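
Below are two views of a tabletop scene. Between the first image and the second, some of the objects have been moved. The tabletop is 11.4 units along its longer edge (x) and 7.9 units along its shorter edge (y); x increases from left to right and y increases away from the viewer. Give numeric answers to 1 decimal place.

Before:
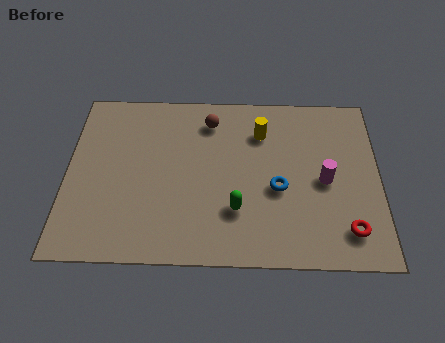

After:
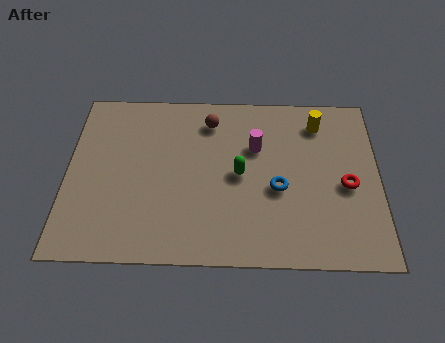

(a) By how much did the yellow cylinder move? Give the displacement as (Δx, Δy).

(2.1, 0.5)

From the two frames, the yellow cylinder sits at roughly (7.1, 5.9) before and (9.2, 6.4) after.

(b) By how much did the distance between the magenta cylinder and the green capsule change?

-2.1

They were about 3.5 units apart before and 1.4 after — 2.1 units closer together.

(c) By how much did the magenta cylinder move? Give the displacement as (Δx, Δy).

(-2.5, 1.5)

The magenta cylinder was at about (9.4, 3.7) and moved to about (6.9, 5.2).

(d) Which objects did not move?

the brown sphere and the blue torus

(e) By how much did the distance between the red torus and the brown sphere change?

-1.2

Before: roughly 7.0 units apart; after: 5.8. That's 1.2 units closer together.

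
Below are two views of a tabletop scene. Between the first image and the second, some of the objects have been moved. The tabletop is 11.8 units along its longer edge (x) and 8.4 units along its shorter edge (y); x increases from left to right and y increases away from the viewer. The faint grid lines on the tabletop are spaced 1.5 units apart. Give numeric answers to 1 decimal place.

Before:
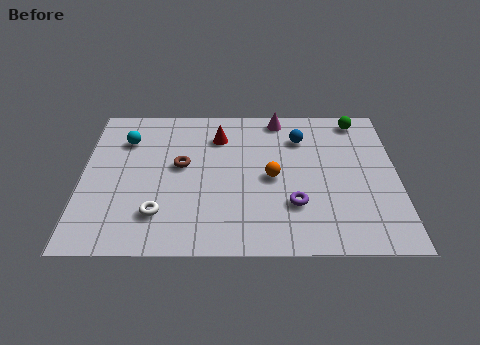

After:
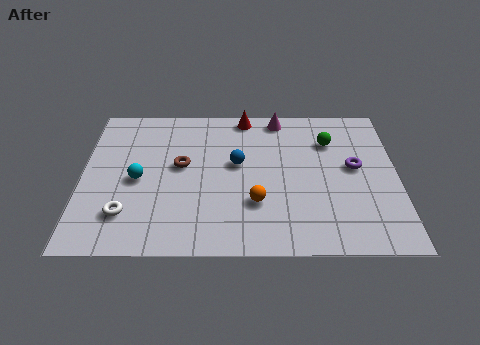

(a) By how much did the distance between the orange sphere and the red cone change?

+1.9

They were about 3.1 units apart before and 5.0 after — 1.9 units further apart.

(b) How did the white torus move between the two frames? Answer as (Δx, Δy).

(-1.2, 0.0)

The white torus started near (2.9, 2.0) and ended near (1.7, 2.0).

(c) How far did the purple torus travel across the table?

3.1

From (7.9, 2.5) to (10.2, 4.6), the purple torus covered √(2.3² + 2.1²) ≈ 3.1 units.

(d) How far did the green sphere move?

1.7

From (10.4, 7.4) to (9.3, 6.1), the green sphere covered √(1.1² + 1.3²) ≈ 1.7 units.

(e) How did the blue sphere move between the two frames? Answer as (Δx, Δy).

(-2.4, -1.5)

The blue sphere was at about (8.2, 6.3) and moved to about (5.8, 4.8).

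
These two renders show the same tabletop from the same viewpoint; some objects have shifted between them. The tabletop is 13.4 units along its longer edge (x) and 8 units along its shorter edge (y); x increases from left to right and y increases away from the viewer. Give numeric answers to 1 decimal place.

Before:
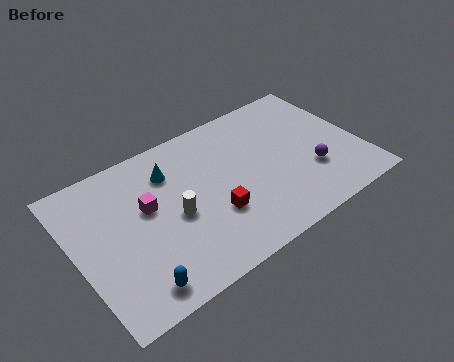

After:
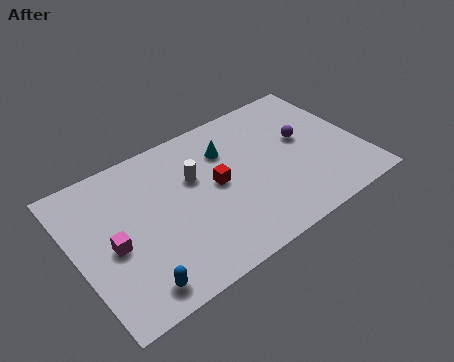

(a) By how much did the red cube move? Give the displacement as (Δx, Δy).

(0.4, 1.5)

From the two frames, the red cube sits at roughly (6.2, 2.7) before and (6.6, 4.2) after.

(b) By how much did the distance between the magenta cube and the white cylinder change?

+2.8

The distance was about 1.6 in the first image and 4.4 in the second, so they moved 2.8 units further apart.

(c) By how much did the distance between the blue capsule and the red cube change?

+1.1

Before: roughly 4.3 units apart; after: 5.4. That's 1.1 units further apart.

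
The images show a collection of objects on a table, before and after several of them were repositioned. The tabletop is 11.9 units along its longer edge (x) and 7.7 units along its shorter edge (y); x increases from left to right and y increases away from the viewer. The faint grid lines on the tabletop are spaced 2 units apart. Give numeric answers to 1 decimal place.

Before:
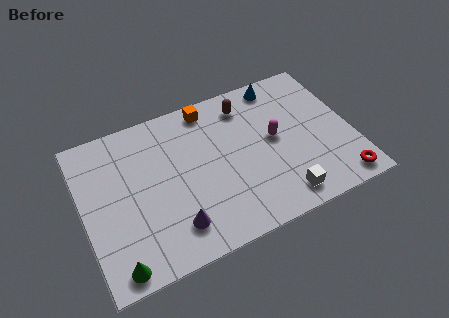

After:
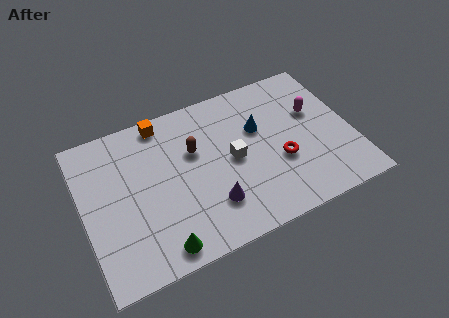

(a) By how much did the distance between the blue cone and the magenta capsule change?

-0.3

They were about 2.8 units apart before and 2.5 after — 0.3 units closer together.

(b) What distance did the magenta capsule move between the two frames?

2.0

The magenta capsule was near (8.5, 4.1) before and (10.4, 4.8) after, so it travelled √(1.9² + 0.7²) ≈ 2.0 units.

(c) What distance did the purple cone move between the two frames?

1.7

From (3.7, 1.6) to (5.4, 2.0), the purple cone covered √(1.7² + 0.4²) ≈ 1.7 units.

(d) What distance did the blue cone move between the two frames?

2.2

From (9.1, 6.8) to (7.9, 4.9), the blue cone covered √(1.2² + 1.9²) ≈ 2.2 units.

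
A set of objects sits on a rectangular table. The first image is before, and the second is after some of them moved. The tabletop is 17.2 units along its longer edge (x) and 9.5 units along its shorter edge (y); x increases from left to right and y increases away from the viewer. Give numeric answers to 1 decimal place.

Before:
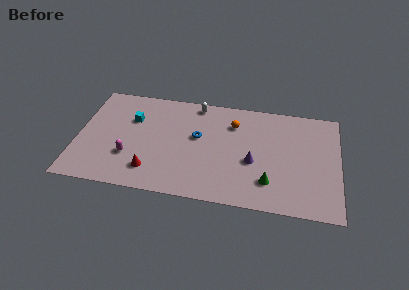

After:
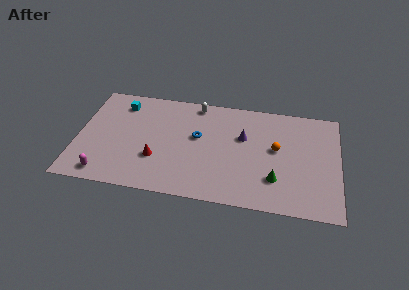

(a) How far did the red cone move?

1.1

From (5.0, 2.0) to (5.3, 3.1), the red cone covered √(0.3² + 1.1²) ≈ 1.1 units.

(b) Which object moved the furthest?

the orange sphere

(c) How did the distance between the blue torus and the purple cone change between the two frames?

-1.0

The distance was about 4.0 in the first image and 3.0 in the second, so they moved 1.0 units closer together.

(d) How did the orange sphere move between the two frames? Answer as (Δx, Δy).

(2.9, -1.8)

The orange sphere started near (10.2, 7.1) and ended near (13.1, 5.3).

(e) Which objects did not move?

the blue torus and the white capsule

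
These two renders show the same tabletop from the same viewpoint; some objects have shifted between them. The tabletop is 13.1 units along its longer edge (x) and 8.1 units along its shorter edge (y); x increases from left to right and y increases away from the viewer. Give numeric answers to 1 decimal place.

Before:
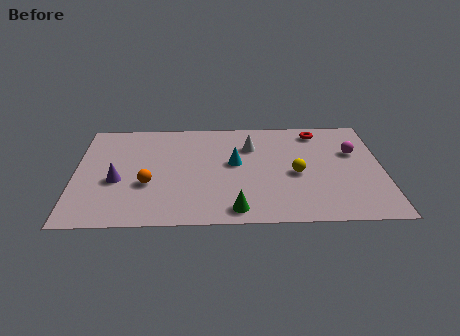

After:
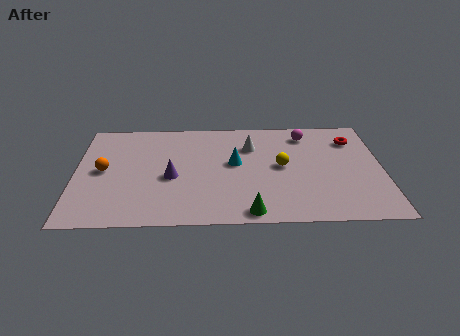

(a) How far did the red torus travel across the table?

1.7

The red torus was near (10.4, 6.9) before and (11.9, 6.2) after, so it travelled √(1.5² + 0.7²) ≈ 1.7 units.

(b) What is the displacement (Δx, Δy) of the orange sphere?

(-1.9, 1.1)

From the two frames, the orange sphere sits at roughly (3.1, 3.0) before and (1.2, 4.1) after.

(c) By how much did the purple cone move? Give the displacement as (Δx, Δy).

(2.3, 0.2)

The purple cone was at about (1.8, 3.3) and moved to about (4.1, 3.5).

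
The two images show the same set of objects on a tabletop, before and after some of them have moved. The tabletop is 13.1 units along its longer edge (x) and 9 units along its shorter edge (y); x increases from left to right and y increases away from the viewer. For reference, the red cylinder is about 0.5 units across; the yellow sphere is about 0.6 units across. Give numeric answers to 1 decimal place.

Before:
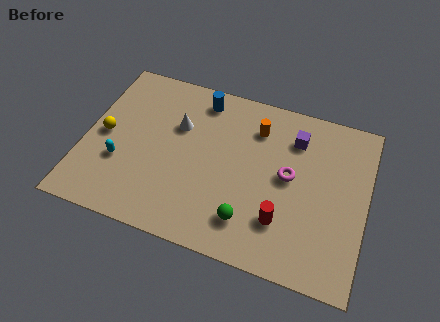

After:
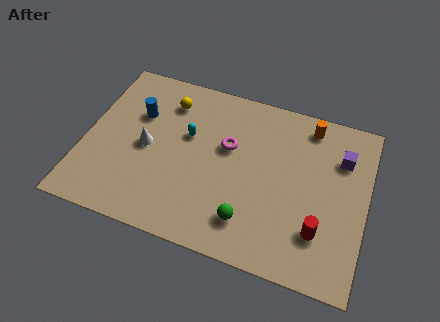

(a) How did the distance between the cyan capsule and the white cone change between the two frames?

-1.5

The distance was about 3.7 in the first image and 2.2 in the second, so they moved 1.5 units closer together.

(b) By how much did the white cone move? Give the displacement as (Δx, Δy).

(-1.3, -1.6)

The white cone was at about (4.2, 5.9) and moved to about (2.9, 4.3).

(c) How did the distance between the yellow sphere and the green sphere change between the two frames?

-0.7

The distance was about 7.4 in the first image and 6.7 in the second, so they moved 0.7 units closer together.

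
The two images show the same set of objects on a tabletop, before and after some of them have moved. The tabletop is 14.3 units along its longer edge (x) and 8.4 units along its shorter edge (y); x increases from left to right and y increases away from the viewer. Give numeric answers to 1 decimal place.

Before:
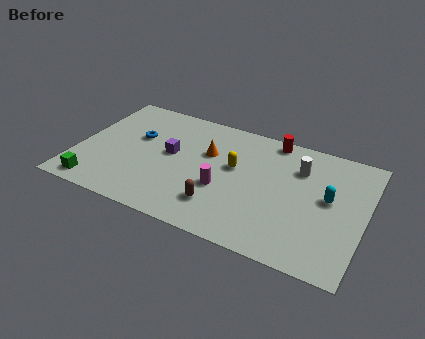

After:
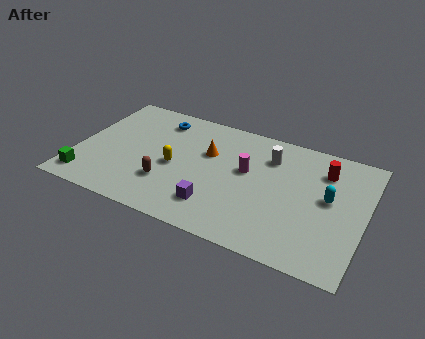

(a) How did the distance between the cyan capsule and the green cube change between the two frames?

+0.4

The distance was about 11.8 in the first image and 12.2 in the second, so they moved 0.4 units further apart.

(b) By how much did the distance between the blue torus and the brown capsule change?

-1.1

Before: roughly 5.6 units apart; after: 4.5. That's 1.1 units closer together.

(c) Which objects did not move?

the cyan capsule and the orange cone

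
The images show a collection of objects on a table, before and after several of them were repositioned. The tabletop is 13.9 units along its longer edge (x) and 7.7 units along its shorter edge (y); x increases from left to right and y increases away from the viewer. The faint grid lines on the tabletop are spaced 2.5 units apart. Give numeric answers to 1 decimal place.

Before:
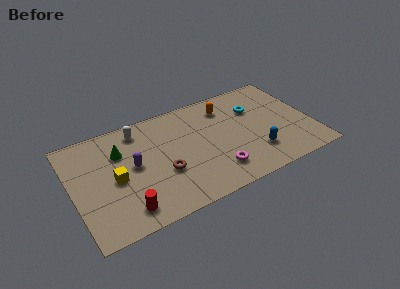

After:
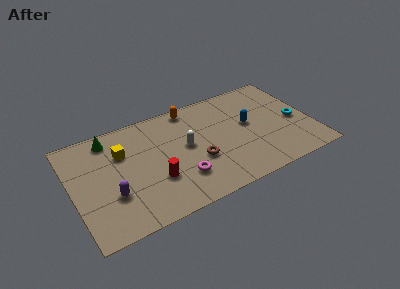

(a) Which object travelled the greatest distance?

the white capsule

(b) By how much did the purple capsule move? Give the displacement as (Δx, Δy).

(-1.4, -1.5)

The purple capsule was at about (3.5, 4.1) and moved to about (2.1, 2.6).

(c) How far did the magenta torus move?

2.0

The magenta torus moved from about (8.0, 1.7) to (6.0, 2.1), a distance of √(2.0² + 0.4²) ≈ 2.0.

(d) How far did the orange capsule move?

2.2

From (9.2, 6.1) to (7.2, 6.9), the orange capsule covered √(2.0² + 0.8²) ≈ 2.2 units.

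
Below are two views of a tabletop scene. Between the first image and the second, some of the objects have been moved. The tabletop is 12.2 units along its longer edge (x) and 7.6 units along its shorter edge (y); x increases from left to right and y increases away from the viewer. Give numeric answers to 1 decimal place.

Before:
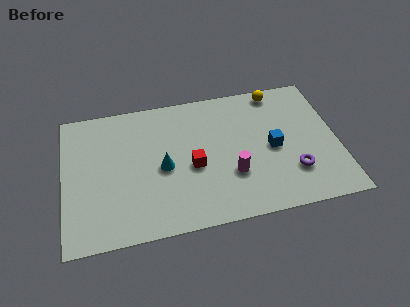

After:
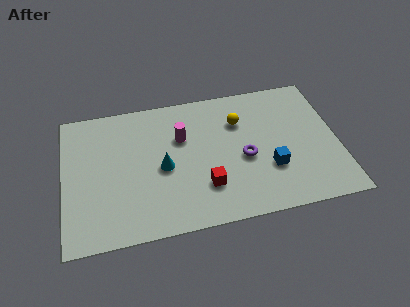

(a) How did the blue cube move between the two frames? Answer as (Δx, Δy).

(-0.2, -1.1)

From the two frames, the blue cube sits at roughly (9.3, 3.6) before and (9.1, 2.5) after.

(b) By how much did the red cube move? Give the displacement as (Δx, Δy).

(0.5, -1.2)

The red cube started near (5.7, 3.3) and ended near (6.2, 2.1).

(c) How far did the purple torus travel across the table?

2.4

From (10.1, 2.1) to (8.0, 3.3), the purple torus covered √(2.1² + 1.2²) ≈ 2.4 units.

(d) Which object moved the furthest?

the magenta cylinder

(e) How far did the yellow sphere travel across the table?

2.3

The yellow sphere was near (9.7, 6.8) before and (7.9, 5.4) after, so it travelled √(1.8² + 1.4²) ≈ 2.3 units.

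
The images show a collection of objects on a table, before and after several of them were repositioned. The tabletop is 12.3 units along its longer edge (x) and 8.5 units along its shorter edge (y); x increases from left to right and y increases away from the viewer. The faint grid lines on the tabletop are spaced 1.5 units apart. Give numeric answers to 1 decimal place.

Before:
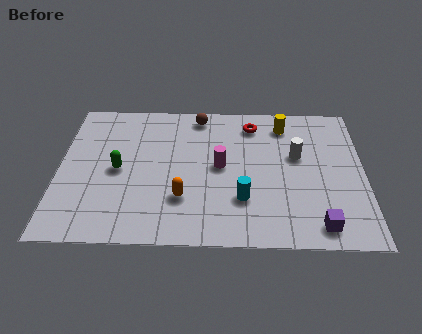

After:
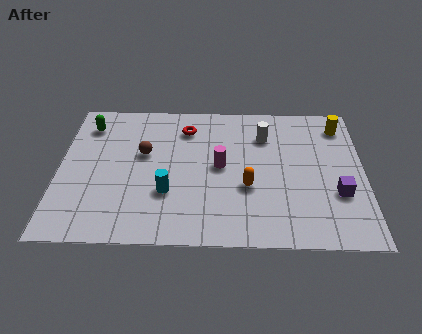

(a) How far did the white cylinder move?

1.8

The white cylinder moved from about (9.6, 5.1) to (8.3, 6.3), a distance of √(1.3² + 1.2²) ≈ 1.8.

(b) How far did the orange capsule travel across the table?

2.7

The orange capsule was near (5.0, 2.5) before and (7.6, 3.2) after, so it travelled √(2.6² + 0.7²) ≈ 2.7 units.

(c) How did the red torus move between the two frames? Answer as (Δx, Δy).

(-2.7, -0.3)

The red torus started near (7.8, 7.0) and ended near (5.1, 6.7).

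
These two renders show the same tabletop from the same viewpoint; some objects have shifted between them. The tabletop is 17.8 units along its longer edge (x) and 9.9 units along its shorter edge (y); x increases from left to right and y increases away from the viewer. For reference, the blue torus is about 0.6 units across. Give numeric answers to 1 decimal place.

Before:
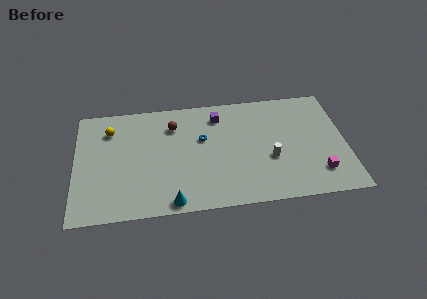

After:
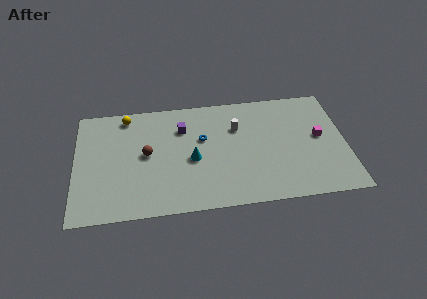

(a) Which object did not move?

the blue torus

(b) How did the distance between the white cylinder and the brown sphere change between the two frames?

-1.1

Before: roughly 7.3 units apart; after: 6.2. That's 1.1 units closer together.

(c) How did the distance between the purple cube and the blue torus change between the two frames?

-0.5

Before: roughly 2.2 units apart; after: 1.7. That's 0.5 units closer together.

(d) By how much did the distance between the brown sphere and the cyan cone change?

-3.5

They were about 6.6 units apart before and 3.1 after — 3.5 units closer together.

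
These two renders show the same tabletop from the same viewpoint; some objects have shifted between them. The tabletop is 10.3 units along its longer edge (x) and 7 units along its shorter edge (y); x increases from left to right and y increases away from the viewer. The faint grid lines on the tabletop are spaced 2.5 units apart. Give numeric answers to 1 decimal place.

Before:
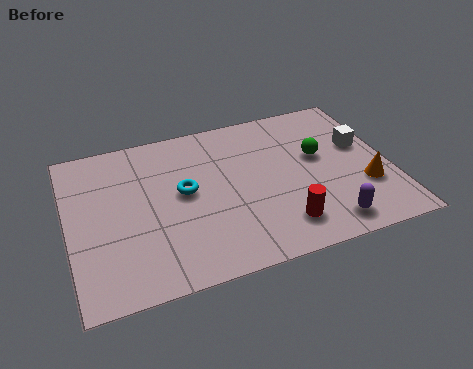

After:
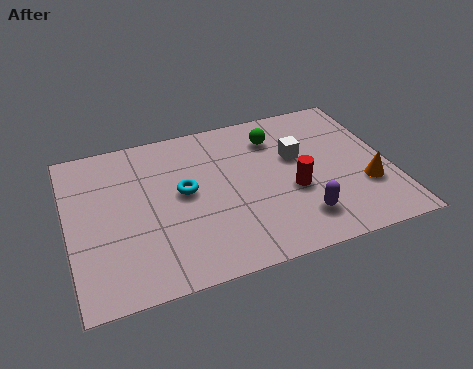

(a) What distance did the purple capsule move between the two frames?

0.9

The purple capsule was near (8.0, 1.0) before and (7.2, 1.5) after, so it travelled √(0.8² + 0.5²) ≈ 0.9 units.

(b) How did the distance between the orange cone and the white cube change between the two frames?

+0.9

The distance was about 1.9 in the first image and 2.8 in the second, so they moved 0.9 units further apart.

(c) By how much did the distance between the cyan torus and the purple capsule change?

-0.9

Before: roughly 5.1 units apart; after: 4.2. That's 0.9 units closer together.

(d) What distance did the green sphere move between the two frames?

1.8

The green sphere moved from about (8.1, 4.1) to (6.8, 5.4), a distance of √(1.3² + 1.3²) ≈ 1.8.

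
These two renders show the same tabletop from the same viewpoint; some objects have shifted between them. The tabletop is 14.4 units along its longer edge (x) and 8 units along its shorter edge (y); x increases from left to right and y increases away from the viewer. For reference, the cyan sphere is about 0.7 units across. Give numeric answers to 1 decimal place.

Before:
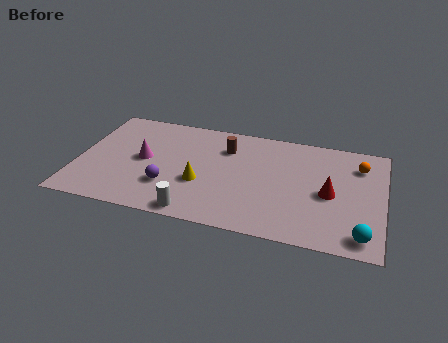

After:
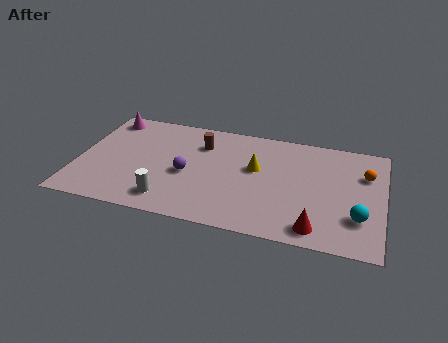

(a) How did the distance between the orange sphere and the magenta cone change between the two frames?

+2.2

The distance was about 10.3 in the first image and 12.5 in the second, so they moved 2.2 units further apart.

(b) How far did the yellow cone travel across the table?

3.0

From (5.9, 3.0) to (8.4, 4.7), the yellow cone covered √(2.5² + 1.7²) ≈ 3.0 units.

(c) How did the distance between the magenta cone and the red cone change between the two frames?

+3.0

Before: roughly 8.8 units apart; after: 11.8. That's 3.0 units further apart.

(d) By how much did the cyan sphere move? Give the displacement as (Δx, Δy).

(-0.2, 1.2)

The cyan sphere was at about (13.5, 1.1) and moved to about (13.3, 2.3).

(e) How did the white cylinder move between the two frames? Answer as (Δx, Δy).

(-1.3, 0.6)

The white cylinder was at about (5.8, 0.8) and moved to about (4.5, 1.4).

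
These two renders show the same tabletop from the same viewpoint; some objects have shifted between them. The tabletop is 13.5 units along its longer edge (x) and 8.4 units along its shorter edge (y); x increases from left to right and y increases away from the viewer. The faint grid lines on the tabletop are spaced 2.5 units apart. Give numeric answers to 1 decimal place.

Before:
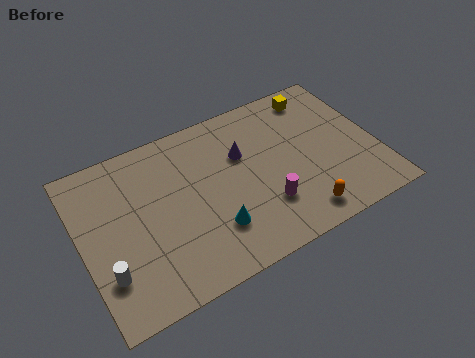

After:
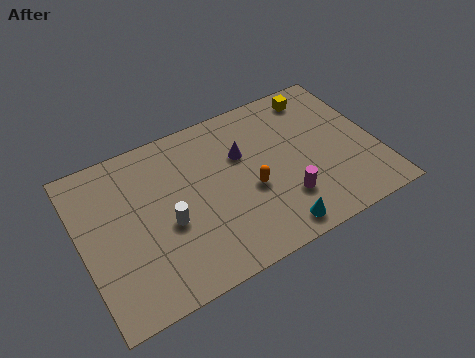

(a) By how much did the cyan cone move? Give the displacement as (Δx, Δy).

(2.6, -1.3)

The cyan cone started near (5.7, 2.3) and ended near (8.3, 1.0).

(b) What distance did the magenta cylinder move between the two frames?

0.9

The magenta cylinder moved from about (8.1, 2.4) to (9.0, 2.3), a distance of √(0.9² + 0.1²) ≈ 0.9.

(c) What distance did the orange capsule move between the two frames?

3.0

The orange capsule moved from about (9.5, 1.2) to (7.6, 3.5), a distance of √(1.9² + 2.3²) ≈ 3.0.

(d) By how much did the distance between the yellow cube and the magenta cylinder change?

-0.4

Before: roughly 5.8 units apart; after: 5.4. That's 0.4 units closer together.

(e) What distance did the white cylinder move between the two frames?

3.1

From (0.9, 2.3) to (3.8, 3.5), the white cylinder covered √(2.9² + 1.2²) ≈ 3.1 units.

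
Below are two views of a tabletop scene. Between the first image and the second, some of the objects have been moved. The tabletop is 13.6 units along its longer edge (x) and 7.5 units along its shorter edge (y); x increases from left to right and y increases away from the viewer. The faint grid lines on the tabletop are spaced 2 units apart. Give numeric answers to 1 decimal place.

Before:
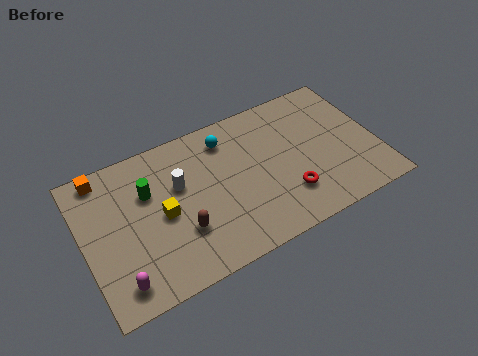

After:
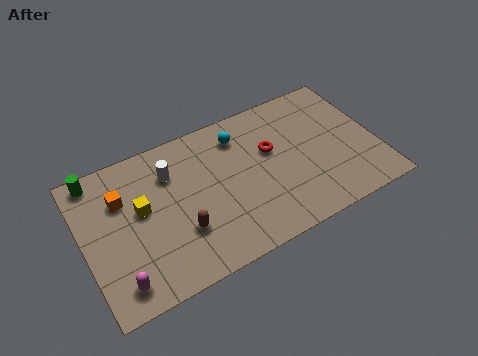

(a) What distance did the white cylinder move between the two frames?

0.9

The white cylinder was near (4.5, 4.7) before and (4.2, 5.5) after, so it travelled √(0.3² + 0.8²) ≈ 0.9 units.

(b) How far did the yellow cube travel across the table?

1.1

The yellow cube was near (3.6, 3.6) before and (2.7, 4.3) after, so it travelled √(0.9² + 0.7²) ≈ 1.1 units.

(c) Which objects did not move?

the brown capsule and the magenta capsule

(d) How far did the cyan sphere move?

0.6

The cyan sphere was near (6.9, 6.1) before and (7.5, 6.0) after, so it travelled √(0.6² + 0.1²) ≈ 0.6 units.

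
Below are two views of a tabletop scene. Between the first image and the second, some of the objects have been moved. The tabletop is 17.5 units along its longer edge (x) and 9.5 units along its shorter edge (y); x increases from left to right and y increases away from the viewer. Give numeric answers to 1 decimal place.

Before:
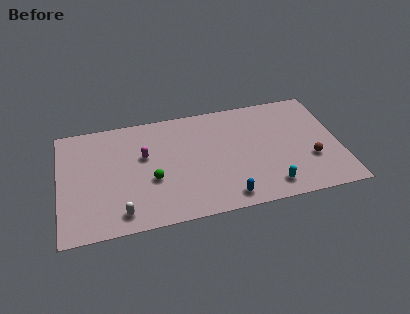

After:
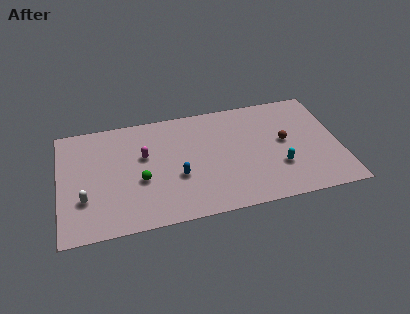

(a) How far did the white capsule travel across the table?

2.7

From (3.7, 1.4) to (1.5, 3.0), the white capsule covered √(2.2² + 1.6²) ≈ 2.7 units.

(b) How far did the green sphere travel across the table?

0.7

The green sphere was near (5.7, 3.7) before and (5.0, 3.8) after, so it travelled √(0.7² + 0.1²) ≈ 0.7 units.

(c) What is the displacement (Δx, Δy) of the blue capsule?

(-2.9, 2.4)

The blue capsule started near (10.2, 1.2) and ended near (7.3, 3.6).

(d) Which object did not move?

the magenta capsule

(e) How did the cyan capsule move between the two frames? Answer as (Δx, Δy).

(0.7, 1.5)

The cyan capsule was at about (12.9, 1.5) and moved to about (13.6, 3.0).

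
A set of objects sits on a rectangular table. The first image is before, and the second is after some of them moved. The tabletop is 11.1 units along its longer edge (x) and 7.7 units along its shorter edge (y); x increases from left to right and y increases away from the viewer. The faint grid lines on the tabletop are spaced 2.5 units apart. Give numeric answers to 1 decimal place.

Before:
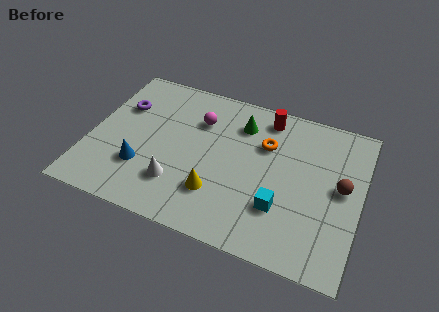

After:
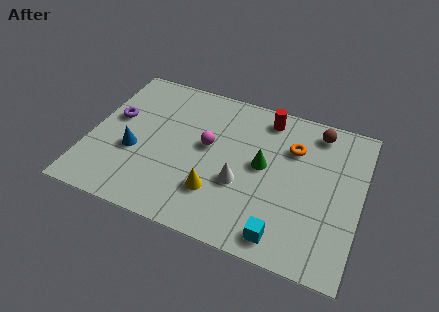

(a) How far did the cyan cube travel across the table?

1.3

The cyan cube was near (8.0, 2.3) before and (8.2, 1.0) after, so it travelled √(0.2² + 1.3²) ≈ 1.3 units.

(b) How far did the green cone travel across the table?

2.1

The green cone moved from about (6.0, 5.9) to (7.1, 4.1), a distance of √(1.1² + 1.8²) ≈ 2.1.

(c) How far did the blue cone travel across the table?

0.8

From (2.3, 2.3) to (1.9, 3.0), the blue cone covered √(0.4² + 0.7²) ≈ 0.8 units.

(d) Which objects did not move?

the yellow cone and the red cylinder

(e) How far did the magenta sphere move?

1.3

The magenta sphere moved from about (4.3, 5.5) to (4.8, 4.3), a distance of √(0.5² + 1.2²) ≈ 1.3.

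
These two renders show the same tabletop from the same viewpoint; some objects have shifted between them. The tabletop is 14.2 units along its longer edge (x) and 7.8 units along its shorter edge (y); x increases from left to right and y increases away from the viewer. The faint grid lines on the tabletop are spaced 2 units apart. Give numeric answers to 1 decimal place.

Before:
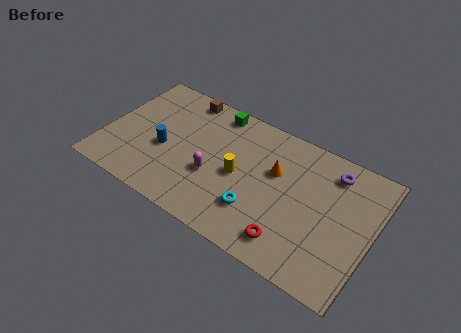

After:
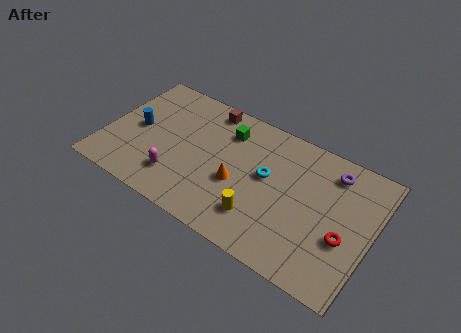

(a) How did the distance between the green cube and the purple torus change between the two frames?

-0.8

The distance was about 6.4 in the first image and 5.6 in the second, so they moved 0.8 units closer together.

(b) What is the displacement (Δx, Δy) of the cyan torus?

(0.2, 2.2)

The cyan torus was at about (8.4, 2.2) and moved to about (8.6, 4.4).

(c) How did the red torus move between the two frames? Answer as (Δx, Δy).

(2.6, 1.6)

The red torus was at about (10.3, 1.4) and moved to about (12.9, 3.0).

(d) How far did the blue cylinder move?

1.7

The blue cylinder was near (3.2, 3.3) before and (1.6, 3.9) after, so it travelled √(1.6² + 0.6²) ≈ 1.7 units.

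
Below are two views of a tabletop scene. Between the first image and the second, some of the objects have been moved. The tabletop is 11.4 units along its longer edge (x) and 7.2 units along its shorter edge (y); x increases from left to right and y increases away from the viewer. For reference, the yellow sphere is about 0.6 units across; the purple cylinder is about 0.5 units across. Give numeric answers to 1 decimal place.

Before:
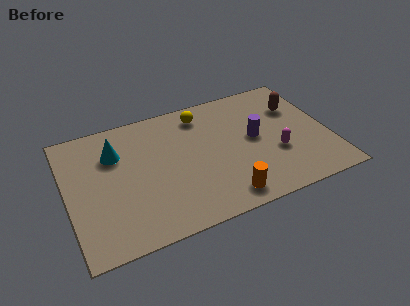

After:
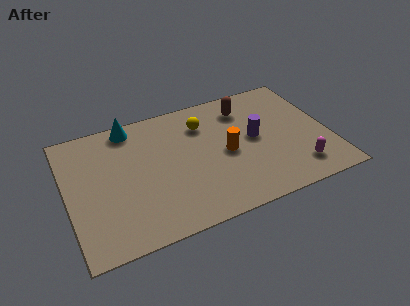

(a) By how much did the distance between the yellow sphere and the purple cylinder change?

-0.4

The distance was about 3.0 in the first image and 2.6 in the second, so they moved 0.4 units closer together.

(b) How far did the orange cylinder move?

2.4

The orange cylinder was near (6.5, 1.0) before and (6.9, 3.4) after, so it travelled √(0.4² + 2.4²) ≈ 2.4 units.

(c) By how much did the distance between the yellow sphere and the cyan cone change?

-0.7

Before: roughly 4.0 units apart; after: 3.3. That's 0.7 units closer together.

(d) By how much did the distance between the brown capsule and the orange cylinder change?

-2.9

The distance was about 5.4 in the first image and 2.5 in the second, so they moved 2.9 units closer together.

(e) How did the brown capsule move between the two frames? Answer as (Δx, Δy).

(-2.2, 0.7)

The brown capsule was at about (10.2, 5.0) and moved to about (8.0, 5.7).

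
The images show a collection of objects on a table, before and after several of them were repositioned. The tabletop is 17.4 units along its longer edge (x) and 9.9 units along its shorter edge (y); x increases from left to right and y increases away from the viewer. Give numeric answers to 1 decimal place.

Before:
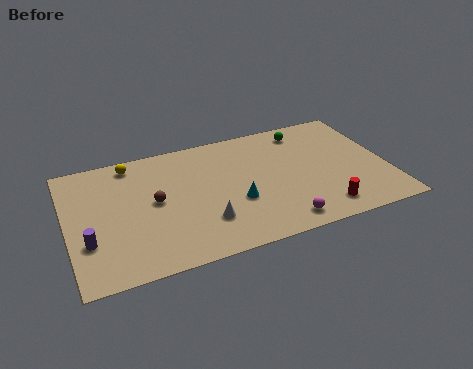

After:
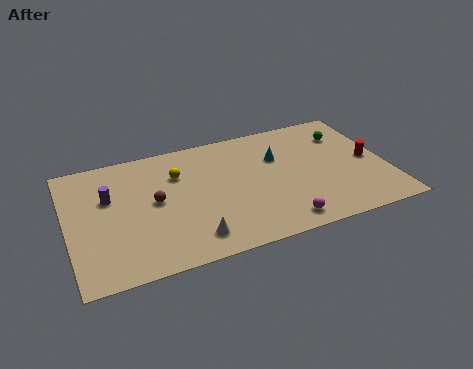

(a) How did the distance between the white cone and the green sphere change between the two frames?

+2.4

They were about 8.3 units apart before and 10.7 after — 2.4 units further apart.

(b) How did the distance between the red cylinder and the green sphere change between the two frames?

-4.0

They were about 6.8 units apart before and 2.8 after — 4.0 units closer together.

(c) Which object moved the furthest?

the red cylinder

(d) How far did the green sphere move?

2.4

The green sphere moved from about (13.3, 8.4) to (15.5, 7.4), a distance of √(2.2² + 1.0²) ≈ 2.4.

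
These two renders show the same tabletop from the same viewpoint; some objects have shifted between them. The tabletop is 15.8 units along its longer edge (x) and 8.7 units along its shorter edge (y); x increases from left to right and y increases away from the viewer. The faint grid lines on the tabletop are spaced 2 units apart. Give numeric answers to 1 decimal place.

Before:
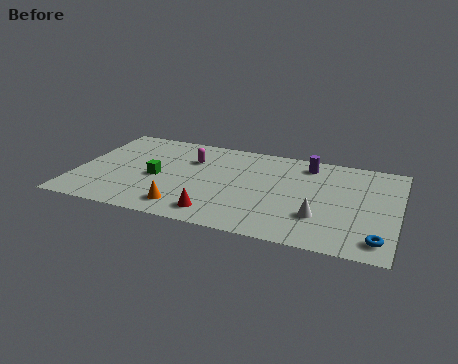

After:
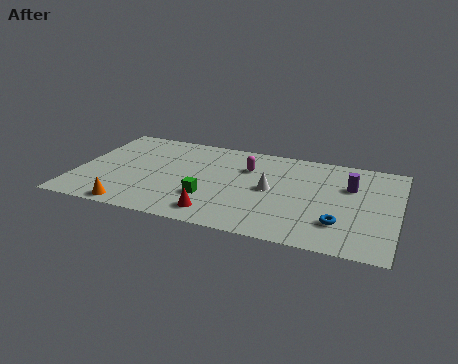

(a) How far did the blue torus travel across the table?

2.1

From (15.0, 1.4) to (13.1, 2.3), the blue torus covered √(1.9² + 0.9²) ≈ 2.1 units.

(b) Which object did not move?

the red cone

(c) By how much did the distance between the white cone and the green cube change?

-4.8

Before: roughly 8.2 units apart; after: 3.4. That's 4.8 units closer together.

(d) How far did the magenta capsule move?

2.8

From (5.5, 6.1) to (8.3, 6.1), the magenta capsule covered √(2.8² + 0.0²) ≈ 2.8 units.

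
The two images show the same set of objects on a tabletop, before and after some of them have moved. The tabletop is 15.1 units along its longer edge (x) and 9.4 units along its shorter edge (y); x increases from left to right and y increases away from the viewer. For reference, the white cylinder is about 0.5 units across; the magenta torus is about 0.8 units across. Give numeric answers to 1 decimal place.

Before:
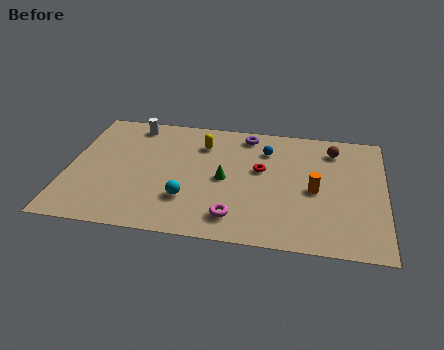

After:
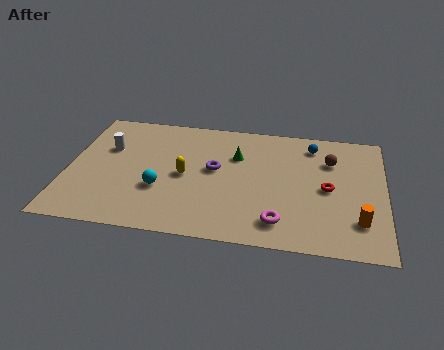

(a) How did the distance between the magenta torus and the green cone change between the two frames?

+2.3

The distance was about 2.9 in the first image and 5.2 in the second, so they moved 2.3 units further apart.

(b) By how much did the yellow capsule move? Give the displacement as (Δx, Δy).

(-0.7, -2.6)

The yellow capsule was at about (6.3, 7.1) and moved to about (5.6, 4.5).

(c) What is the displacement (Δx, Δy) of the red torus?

(3.2, -1.0)

The red torus started near (9.2, 5.5) and ended near (12.4, 4.5).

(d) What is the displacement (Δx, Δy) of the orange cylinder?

(2.1, -2.0)

From the two frames, the orange cylinder sits at roughly (11.8, 4.3) before and (13.9, 2.3) after.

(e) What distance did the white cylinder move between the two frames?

2.4

The white cylinder moved from about (2.9, 8.2) to (1.8, 6.1), a distance of √(1.1² + 2.1²) ≈ 2.4.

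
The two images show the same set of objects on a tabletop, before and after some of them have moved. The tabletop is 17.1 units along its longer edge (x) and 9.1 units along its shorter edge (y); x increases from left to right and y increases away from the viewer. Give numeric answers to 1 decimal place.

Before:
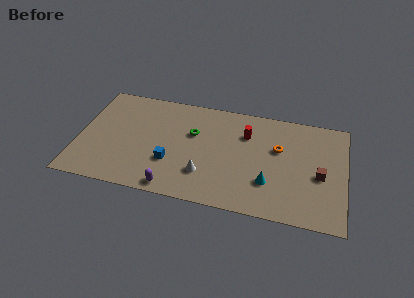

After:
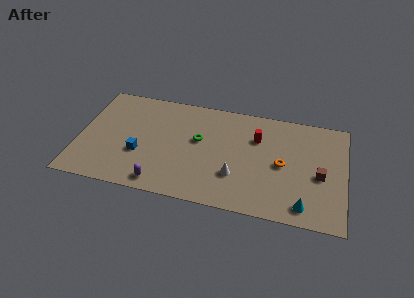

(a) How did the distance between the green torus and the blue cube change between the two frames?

+1.1

The distance was about 3.1 in the first image and 4.2 in the second, so they moved 1.1 units further apart.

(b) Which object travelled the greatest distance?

the cyan cone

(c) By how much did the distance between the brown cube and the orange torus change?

-0.8

Before: roughly 3.2 units apart; after: 2.4. That's 0.8 units closer together.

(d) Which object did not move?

the brown cube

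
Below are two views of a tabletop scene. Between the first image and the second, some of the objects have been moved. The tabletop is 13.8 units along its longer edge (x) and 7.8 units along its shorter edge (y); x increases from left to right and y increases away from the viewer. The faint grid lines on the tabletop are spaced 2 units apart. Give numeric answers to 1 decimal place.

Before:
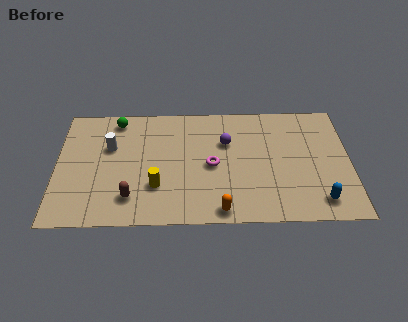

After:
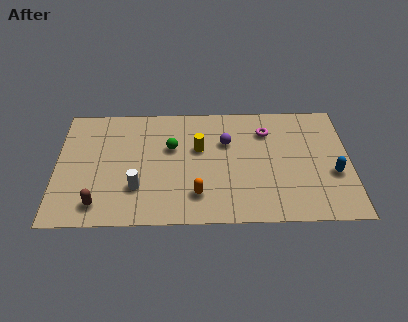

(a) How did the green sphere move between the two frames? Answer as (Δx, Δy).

(2.6, -1.9)

The green sphere was at about (2.8, 6.8) and moved to about (5.4, 4.9).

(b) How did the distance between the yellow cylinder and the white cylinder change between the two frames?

+0.4

The distance was about 3.4 in the first image and 3.8 in the second, so they moved 0.4 units further apart.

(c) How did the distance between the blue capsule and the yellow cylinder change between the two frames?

-1.1

Before: roughly 7.7 units apart; after: 6.6. That's 1.1 units closer together.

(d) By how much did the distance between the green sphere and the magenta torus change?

-0.9

Before: roughly 5.5 units apart; after: 4.6. That's 0.9 units closer together.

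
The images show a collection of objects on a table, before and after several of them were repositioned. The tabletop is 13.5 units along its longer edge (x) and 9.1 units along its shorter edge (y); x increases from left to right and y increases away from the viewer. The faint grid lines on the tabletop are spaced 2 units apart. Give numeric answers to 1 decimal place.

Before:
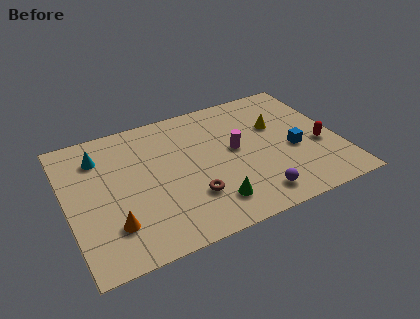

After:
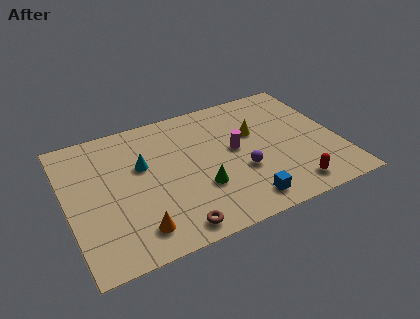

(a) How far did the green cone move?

1.3

The green cone was near (6.8, 1.8) before and (6.4, 3.0) after, so it travelled √(0.4² + 1.2²) ≈ 1.3 units.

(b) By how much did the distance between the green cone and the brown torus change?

+1.4

The distance was about 1.2 in the first image and 2.6 in the second, so they moved 1.4 units further apart.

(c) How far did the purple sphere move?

1.9

The purple sphere was near (8.9, 1.4) before and (8.5, 3.3) after, so it travelled √(0.4² + 1.9²) ≈ 1.9 units.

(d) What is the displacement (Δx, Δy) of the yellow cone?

(-1.1, -0.1)

From the two frames, the yellow cone sits at roughly (10.6, 5.8) before and (9.5, 5.7) after.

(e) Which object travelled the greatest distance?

the blue cube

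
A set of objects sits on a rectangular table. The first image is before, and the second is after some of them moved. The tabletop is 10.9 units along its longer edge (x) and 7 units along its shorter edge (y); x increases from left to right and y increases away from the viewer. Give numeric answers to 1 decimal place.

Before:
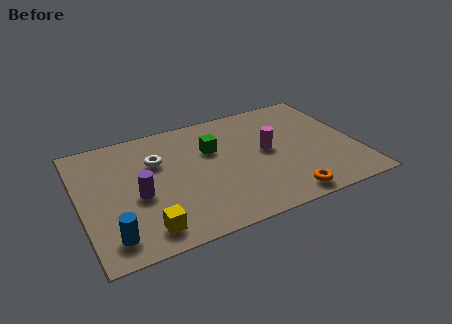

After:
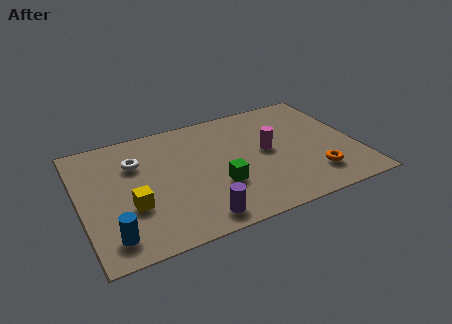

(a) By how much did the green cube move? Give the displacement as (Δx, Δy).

(0.0, -2.2)

From the two frames, the green cube sits at roughly (5.3, 4.6) before and (5.3, 2.4) after.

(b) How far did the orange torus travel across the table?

1.5

The orange torus was near (7.7, 0.8) before and (9.0, 1.6) after, so it travelled √(1.3² + 0.8²) ≈ 1.5 units.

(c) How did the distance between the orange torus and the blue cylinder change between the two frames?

+1.3

They were about 6.7 units apart before and 8.0 after — 1.3 units further apart.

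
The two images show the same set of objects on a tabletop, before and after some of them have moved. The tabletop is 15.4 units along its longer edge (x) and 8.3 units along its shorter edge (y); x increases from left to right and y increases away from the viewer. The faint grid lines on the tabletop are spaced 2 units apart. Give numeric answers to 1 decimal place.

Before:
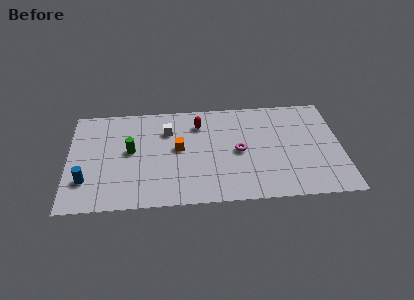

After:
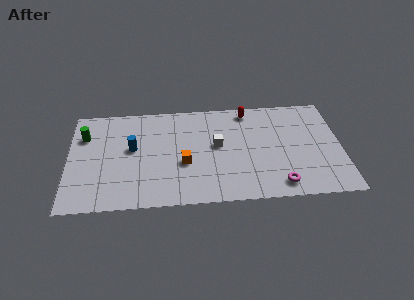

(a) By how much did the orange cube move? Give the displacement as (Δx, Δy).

(0.3, -1.2)

The orange cube was at about (6.2, 4.5) and moved to about (6.5, 3.3).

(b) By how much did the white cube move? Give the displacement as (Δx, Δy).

(2.8, -1.4)

From the two frames, the white cube sits at roughly (5.6, 6.0) before and (8.4, 4.6) after.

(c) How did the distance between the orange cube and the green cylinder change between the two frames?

+3.5

Before: roughly 2.7 units apart; after: 6.2. That's 3.5 units further apart.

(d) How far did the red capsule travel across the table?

2.9

The red capsule moved from about (7.4, 6.4) to (10.2, 7.3), a distance of √(2.8² + 0.9²) ≈ 2.9.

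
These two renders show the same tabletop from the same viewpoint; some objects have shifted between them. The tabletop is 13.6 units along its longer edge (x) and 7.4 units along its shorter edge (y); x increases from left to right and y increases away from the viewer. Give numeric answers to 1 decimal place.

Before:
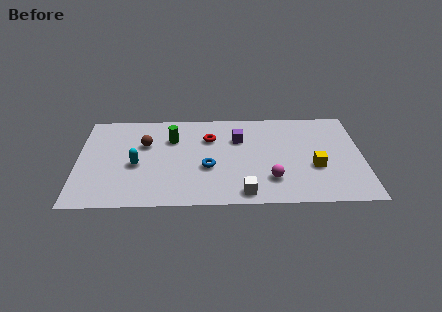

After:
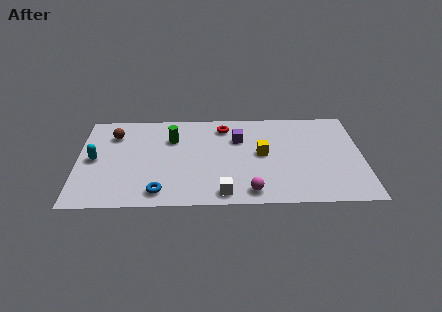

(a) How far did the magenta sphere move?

1.3

The magenta sphere moved from about (9.2, 1.9) to (8.2, 1.0), a distance of √(1.0² + 0.9²) ≈ 1.3.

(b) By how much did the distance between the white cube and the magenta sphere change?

-0.3

They were about 1.6 units apart before and 1.3 after — 0.3 units closer together.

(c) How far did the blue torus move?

2.9

The blue torus moved from about (6.2, 2.9) to (3.9, 1.1), a distance of √(2.3² + 1.8²) ≈ 2.9.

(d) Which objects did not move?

the green cylinder and the purple cube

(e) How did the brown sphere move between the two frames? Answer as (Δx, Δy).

(-1.5, 0.8)

The brown sphere was at about (3.2, 4.8) and moved to about (1.7, 5.6).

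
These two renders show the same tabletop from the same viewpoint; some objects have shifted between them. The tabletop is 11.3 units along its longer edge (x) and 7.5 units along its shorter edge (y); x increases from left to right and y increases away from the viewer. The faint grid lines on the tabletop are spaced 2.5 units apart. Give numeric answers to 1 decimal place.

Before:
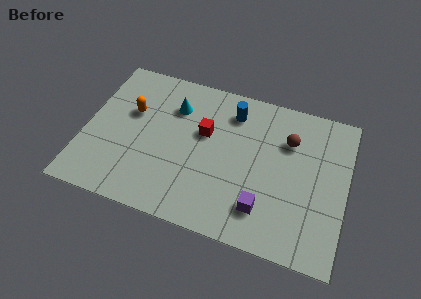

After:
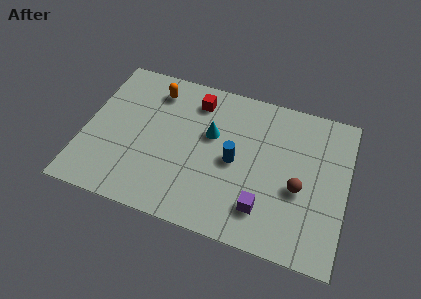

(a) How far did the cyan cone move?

1.9

The cyan cone moved from about (3.7, 5.5) to (5.4, 4.6), a distance of √(1.7² + 0.9²) ≈ 1.9.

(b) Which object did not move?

the purple cube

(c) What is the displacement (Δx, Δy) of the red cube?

(-0.5, 1.5)

The red cube started near (5.1, 4.6) and ended near (4.6, 6.1).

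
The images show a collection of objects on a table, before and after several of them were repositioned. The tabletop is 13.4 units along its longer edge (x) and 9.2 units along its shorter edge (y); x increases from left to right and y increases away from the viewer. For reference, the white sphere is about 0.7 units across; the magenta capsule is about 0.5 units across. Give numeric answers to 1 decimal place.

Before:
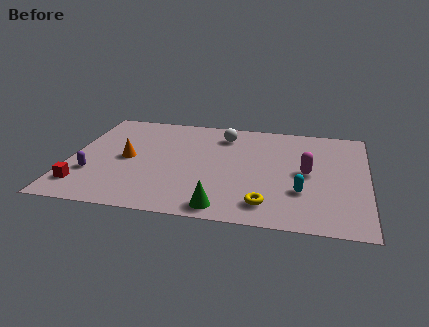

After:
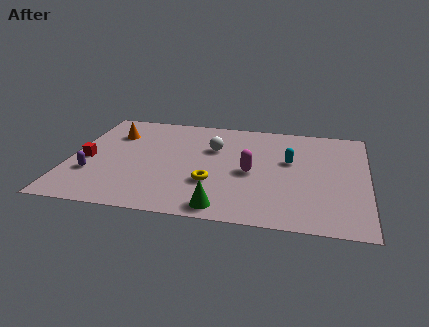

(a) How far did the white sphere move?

1.4

From (6.8, 7.4) to (6.4, 6.1), the white sphere covered √(0.4² + 1.3²) ≈ 1.4 units.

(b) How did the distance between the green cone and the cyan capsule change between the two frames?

+1.4

Before: roughly 3.9 units apart; after: 5.3. That's 1.4 units further apart.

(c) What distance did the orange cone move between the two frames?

2.3

The orange cone was near (2.6, 4.5) before and (1.8, 6.7) after, so it travelled √(0.8² + 2.2²) ≈ 2.3 units.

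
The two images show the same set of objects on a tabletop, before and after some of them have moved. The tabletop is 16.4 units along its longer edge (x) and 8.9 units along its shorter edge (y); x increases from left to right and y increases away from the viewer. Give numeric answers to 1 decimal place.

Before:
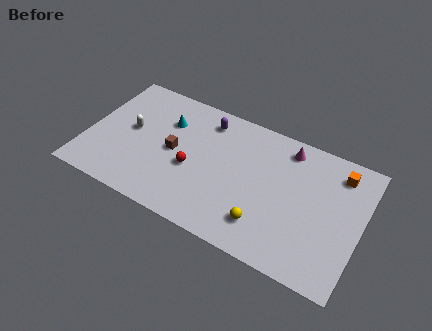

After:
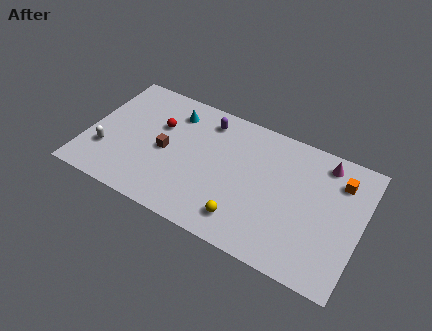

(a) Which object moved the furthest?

the red sphere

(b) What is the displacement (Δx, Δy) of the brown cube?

(-0.5, -0.2)

The brown cube started near (5.2, 4.4) and ended near (4.7, 4.2).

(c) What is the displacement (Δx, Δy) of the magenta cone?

(2.2, 0.0)

The magenta cone started near (11.7, 7.6) and ended near (13.9, 7.6).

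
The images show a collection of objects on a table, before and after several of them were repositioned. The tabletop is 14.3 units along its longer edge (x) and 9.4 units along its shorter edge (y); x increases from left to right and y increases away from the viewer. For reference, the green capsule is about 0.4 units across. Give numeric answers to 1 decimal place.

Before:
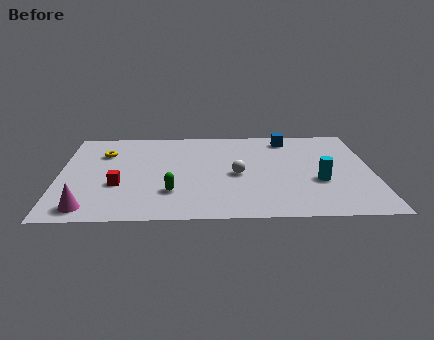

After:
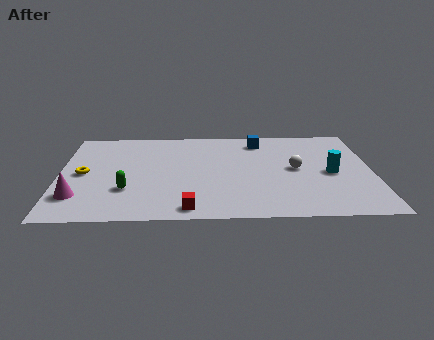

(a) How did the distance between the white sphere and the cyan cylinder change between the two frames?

-2.1

The distance was about 3.8 in the first image and 1.7 in the second, so they moved 2.1 units closer together.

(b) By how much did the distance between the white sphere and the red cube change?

+0.7

Before: roughly 5.5 units apart; after: 6.2. That's 0.7 units further apart.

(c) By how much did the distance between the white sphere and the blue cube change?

-1.0

The distance was about 4.4 in the first image and 3.4 in the second, so they moved 1.0 units closer together.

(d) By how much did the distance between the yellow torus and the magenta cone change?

-3.2

They were about 5.5 units apart before and 2.3 after — 3.2 units closer together.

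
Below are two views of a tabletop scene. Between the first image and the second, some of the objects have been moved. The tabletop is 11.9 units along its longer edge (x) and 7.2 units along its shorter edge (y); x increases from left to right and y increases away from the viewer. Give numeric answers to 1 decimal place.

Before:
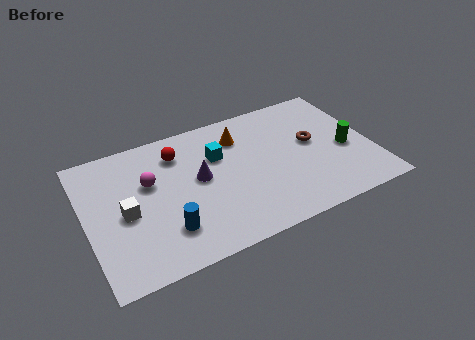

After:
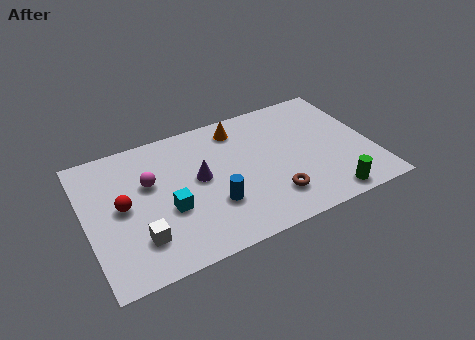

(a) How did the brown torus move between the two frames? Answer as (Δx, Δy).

(-2.0, -2.3)

From the two frames, the brown torus sits at roughly (9.5, 4.0) before and (7.5, 1.7) after.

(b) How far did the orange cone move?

0.5

The orange cone was near (6.6, 5.5) before and (6.6, 6.0) after, so it travelled √(0.0² + 0.5²) ≈ 0.5 units.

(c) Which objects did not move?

the purple cone and the magenta sphere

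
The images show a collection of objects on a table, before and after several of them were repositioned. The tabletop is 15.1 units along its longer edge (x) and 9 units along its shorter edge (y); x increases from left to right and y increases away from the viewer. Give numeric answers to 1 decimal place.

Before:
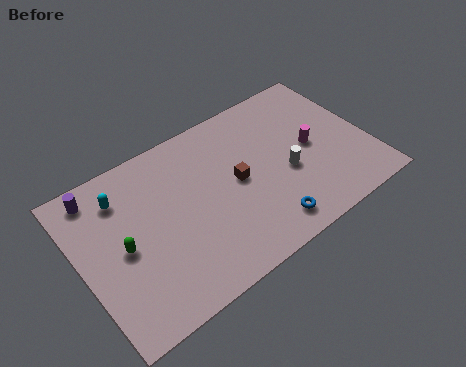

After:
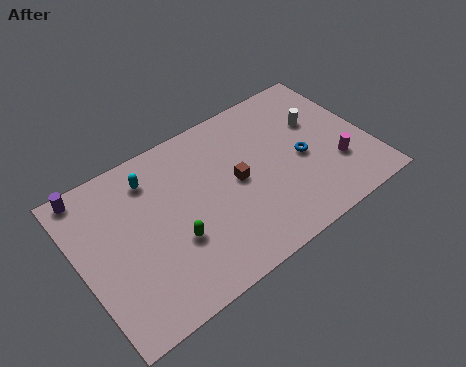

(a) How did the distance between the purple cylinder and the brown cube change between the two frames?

+0.5

Before: roughly 7.5 units apart; after: 8.0. That's 0.5 units further apart.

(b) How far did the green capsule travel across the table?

2.7

From (2.1, 4.3) to (4.6, 3.2), the green capsule covered √(2.5² + 1.1²) ≈ 2.7 units.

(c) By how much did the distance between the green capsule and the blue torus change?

-0.5

The distance was about 7.6 in the first image and 7.1 in the second, so they moved 0.5 units closer together.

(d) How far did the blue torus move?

3.7

The blue torus was near (9.1, 1.4) before and (11.6, 4.1) after, so it travelled √(2.5² + 2.7²) ≈ 3.7 units.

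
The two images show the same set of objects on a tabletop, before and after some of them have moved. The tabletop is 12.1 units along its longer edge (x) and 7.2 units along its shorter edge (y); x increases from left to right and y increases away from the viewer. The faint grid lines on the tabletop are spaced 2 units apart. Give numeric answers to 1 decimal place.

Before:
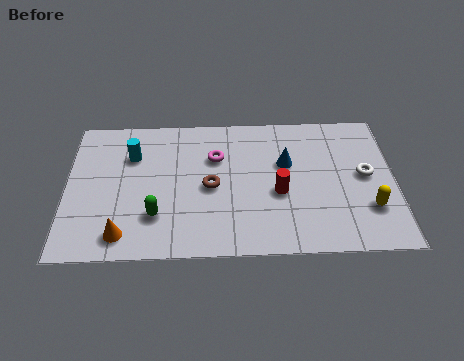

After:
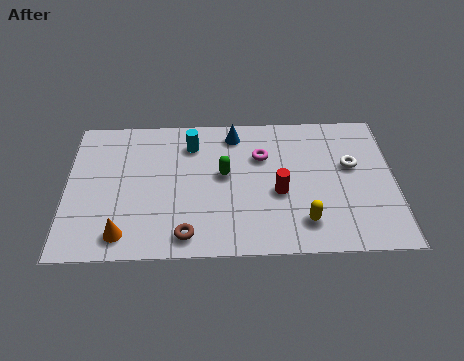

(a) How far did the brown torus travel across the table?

2.6

The brown torus was near (5.3, 3.4) before and (4.4, 1.0) after, so it travelled √(0.9² + 2.4²) ≈ 2.6 units.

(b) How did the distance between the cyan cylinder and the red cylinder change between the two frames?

-1.7

The distance was about 5.8 in the first image and 4.1 in the second, so they moved 1.7 units closer together.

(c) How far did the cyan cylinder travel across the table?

2.3

The cyan cylinder was near (2.4, 5.1) before and (4.6, 5.6) after, so it travelled √(2.2² + 0.5²) ≈ 2.3 units.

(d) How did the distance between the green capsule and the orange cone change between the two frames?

+3.2

The distance was about 1.5 in the first image and 4.7 in the second, so they moved 3.2 units further apart.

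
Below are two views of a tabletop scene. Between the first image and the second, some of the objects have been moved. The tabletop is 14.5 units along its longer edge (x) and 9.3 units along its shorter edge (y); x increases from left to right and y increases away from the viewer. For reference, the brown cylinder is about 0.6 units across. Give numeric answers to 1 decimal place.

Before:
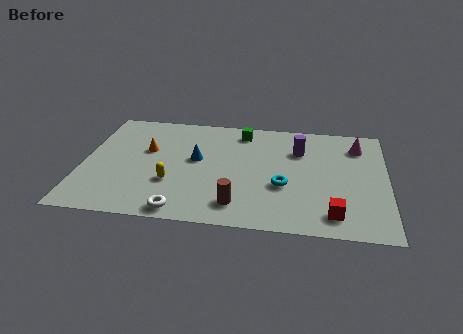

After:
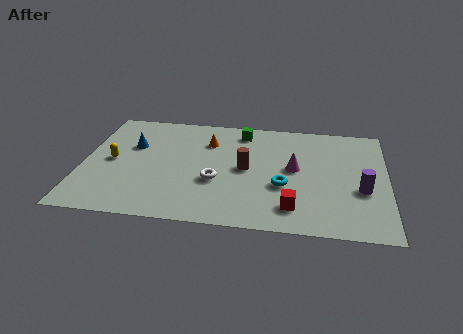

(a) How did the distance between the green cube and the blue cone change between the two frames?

+2.1

The distance was about 3.4 in the first image and 5.5 in the second, so they moved 2.1 units further apart.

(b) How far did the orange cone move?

3.1

The orange cone was near (3.0, 5.7) before and (5.9, 6.8) after, so it travelled √(2.9² + 1.1²) ≈ 3.1 units.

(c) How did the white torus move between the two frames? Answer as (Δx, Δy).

(1.5, 2.6)

The white torus started near (4.9, 0.9) and ended near (6.4, 3.5).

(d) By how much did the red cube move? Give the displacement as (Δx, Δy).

(-1.9, 0.3)

The red cube started near (12.0, 1.5) and ended near (10.1, 1.8).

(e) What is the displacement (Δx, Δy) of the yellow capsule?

(-2.9, 1.5)

From the two frames, the yellow capsule sits at roughly (4.3, 3.1) before and (1.4, 4.6) after.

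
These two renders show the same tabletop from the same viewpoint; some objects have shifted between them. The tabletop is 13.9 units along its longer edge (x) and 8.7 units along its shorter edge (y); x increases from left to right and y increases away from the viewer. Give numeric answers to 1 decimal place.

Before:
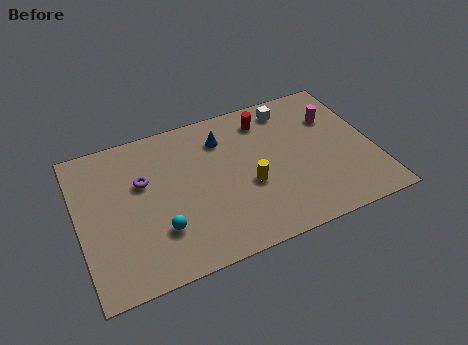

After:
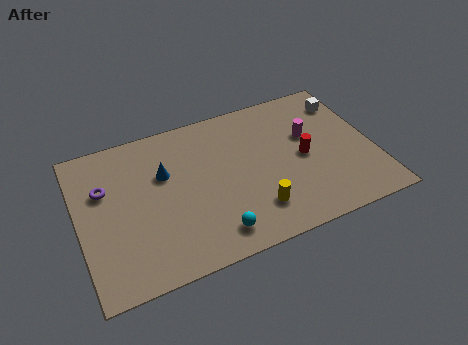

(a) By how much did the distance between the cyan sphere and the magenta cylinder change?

-3.0

They were about 9.4 units apart before and 6.4 after — 3.0 units closer together.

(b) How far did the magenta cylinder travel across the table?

1.5

The magenta cylinder was near (12.3, 6.1) before and (11.0, 5.4) after, so it travelled √(1.3² + 0.7²) ≈ 1.5 units.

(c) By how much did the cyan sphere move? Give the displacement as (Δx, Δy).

(2.4, -1.1)

From the two frames, the cyan sphere sits at roughly (3.6, 2.5) before and (6.0, 1.4) after.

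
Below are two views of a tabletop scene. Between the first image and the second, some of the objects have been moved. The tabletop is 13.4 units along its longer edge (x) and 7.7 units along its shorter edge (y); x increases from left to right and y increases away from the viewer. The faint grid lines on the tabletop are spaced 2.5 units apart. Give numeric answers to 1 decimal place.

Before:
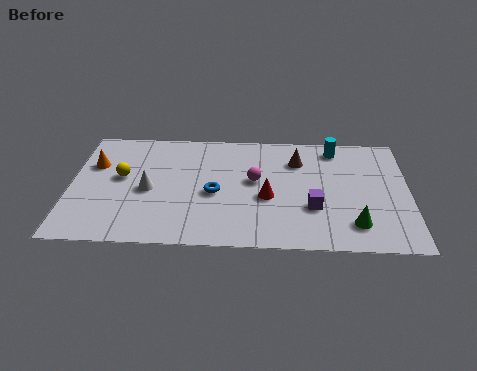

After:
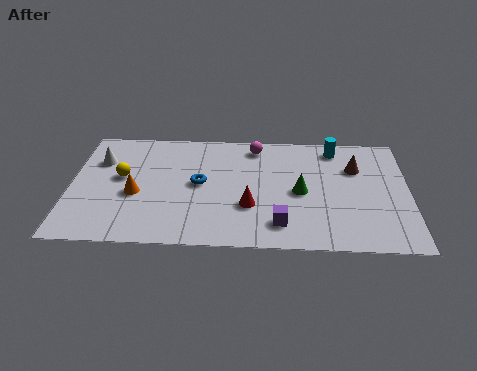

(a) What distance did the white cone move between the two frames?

2.8

The white cone moved from about (3.1, 3.5) to (1.1, 5.4), a distance of √(2.0² + 1.9²) ≈ 2.8.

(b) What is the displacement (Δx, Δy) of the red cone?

(-0.7, -0.6)

The red cone started near (7.8, 3.2) and ended near (7.1, 2.6).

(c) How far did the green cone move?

2.9

From (11.2, 1.6) to (9.1, 3.6), the green cone covered √(2.1² + 2.0²) ≈ 2.9 units.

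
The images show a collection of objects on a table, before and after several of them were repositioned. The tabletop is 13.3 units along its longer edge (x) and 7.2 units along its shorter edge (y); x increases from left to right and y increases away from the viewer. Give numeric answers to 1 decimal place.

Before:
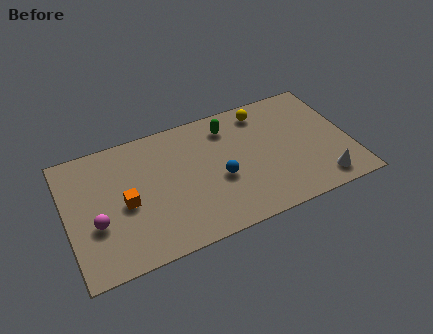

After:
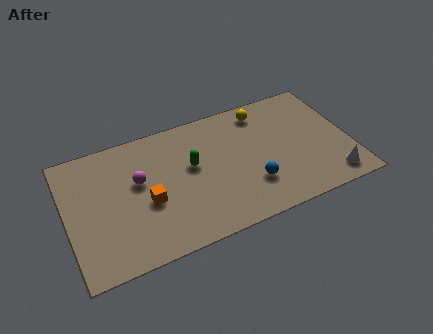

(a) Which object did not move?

the yellow sphere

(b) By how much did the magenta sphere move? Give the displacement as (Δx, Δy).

(2.1, 1.6)

The magenta sphere was at about (1.3, 2.7) and moved to about (3.4, 4.3).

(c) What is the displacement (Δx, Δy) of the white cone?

(0.5, 0.0)

The white cone was at about (11.7, 1.1) and moved to about (12.2, 1.1).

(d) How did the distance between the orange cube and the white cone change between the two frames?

-0.6

They were about 9.3 units apart before and 8.7 after — 0.6 units closer together.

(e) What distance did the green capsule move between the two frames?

2.5

The green capsule was near (7.8, 5.8) before and (5.9, 4.2) after, so it travelled √(1.9² + 1.6²) ≈ 2.5 units.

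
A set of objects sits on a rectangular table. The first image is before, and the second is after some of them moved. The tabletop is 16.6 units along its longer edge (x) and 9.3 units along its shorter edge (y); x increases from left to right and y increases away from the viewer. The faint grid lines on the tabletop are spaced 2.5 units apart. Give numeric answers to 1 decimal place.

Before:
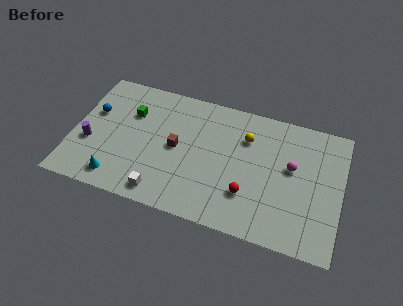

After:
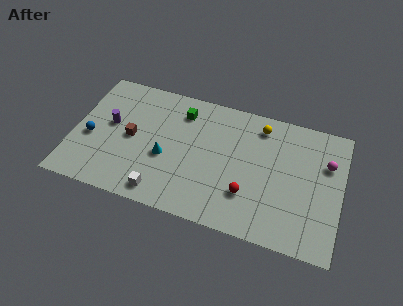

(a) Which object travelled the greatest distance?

the cyan cone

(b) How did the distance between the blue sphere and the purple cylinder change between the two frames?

-0.6

The distance was about 2.3 in the first image and 1.7 in the second, so they moved 0.6 units closer together.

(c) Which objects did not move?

the white cube and the red sphere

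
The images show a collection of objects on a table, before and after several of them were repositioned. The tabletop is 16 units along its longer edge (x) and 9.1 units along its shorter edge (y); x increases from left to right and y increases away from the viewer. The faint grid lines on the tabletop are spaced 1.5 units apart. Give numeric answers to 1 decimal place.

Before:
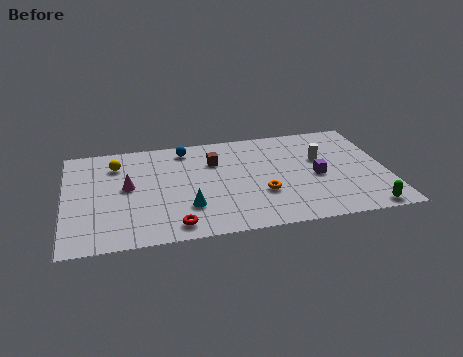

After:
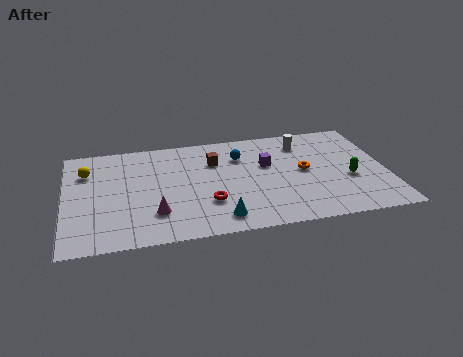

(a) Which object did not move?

the brown cube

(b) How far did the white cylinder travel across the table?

1.8

The white cylinder moved from about (12.8, 5.6) to (12.0, 7.2), a distance of √(0.8² + 1.6²) ≈ 1.8.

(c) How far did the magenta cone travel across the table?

2.8

The magenta cone moved from about (3.1, 4.9) to (4.4, 2.4), a distance of √(1.3² + 2.5²) ≈ 2.8.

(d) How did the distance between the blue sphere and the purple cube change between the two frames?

-5.8

Before: roughly 7.4 units apart; after: 1.6. That's 5.8 units closer together.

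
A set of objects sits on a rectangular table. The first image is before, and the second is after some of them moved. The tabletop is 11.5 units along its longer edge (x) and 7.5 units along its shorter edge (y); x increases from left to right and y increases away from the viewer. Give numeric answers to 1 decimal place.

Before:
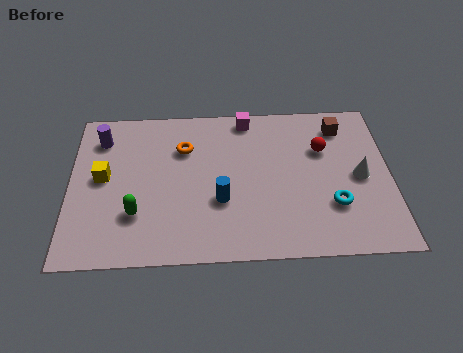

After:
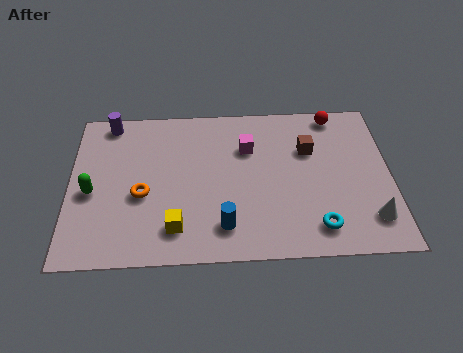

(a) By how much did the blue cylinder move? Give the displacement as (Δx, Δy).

(0.1, -1.2)

The blue cylinder started near (5.4, 2.7) and ended near (5.5, 1.5).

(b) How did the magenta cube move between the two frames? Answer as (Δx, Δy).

(0.0, -1.5)

The magenta cube was at about (6.4, 6.7) and moved to about (6.4, 5.2).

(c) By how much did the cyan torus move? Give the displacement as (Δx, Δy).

(-0.6, -1.0)

The cyan torus was at about (9.4, 2.3) and moved to about (8.8, 1.3).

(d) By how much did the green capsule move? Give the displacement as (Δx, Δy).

(-1.6, 1.1)

The green capsule started near (2.4, 2.2) and ended near (0.8, 3.3).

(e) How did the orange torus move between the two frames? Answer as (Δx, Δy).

(-1.5, -2.2)

The orange torus was at about (4.1, 5.3) and moved to about (2.6, 3.1).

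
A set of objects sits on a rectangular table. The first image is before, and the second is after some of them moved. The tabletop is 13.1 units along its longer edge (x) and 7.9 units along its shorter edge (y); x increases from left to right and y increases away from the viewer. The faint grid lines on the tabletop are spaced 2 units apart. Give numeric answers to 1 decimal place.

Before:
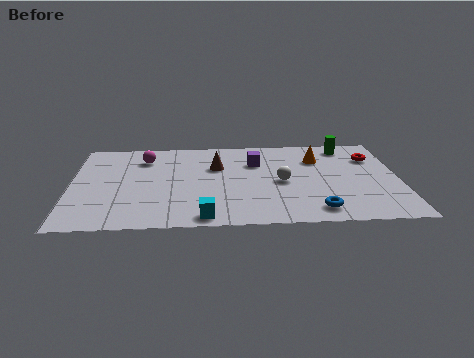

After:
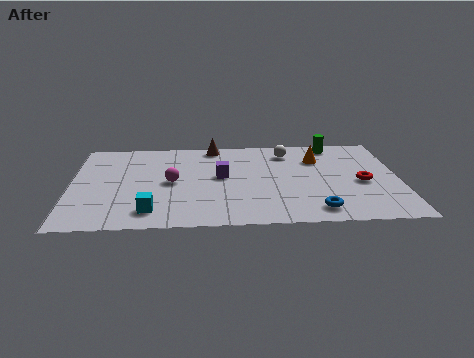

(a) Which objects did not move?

the orange cone and the blue torus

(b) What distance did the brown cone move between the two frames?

1.9

From (5.8, 5.2) to (5.7, 7.1), the brown cone covered √(0.1² + 1.9²) ≈ 1.9 units.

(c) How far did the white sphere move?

2.7

From (8.4, 3.7) to (8.7, 6.4), the white sphere covered √(0.3² + 2.7²) ≈ 2.7 units.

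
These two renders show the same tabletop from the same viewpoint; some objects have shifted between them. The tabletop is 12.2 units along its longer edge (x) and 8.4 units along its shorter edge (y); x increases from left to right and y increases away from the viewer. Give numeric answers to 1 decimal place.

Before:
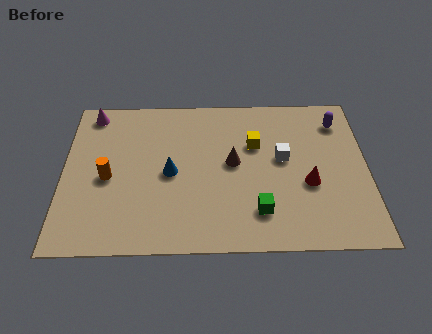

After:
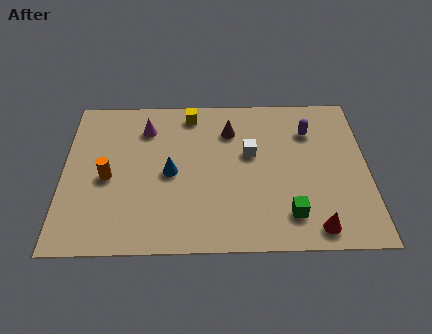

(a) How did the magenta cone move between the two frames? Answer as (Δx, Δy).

(2.2, -0.9)

From the two frames, the magenta cone sits at roughly (1.1, 7.4) before and (3.3, 6.5) after.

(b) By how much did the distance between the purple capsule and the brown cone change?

-1.6

Before: roughly 4.8 units apart; after: 3.2. That's 1.6 units closer together.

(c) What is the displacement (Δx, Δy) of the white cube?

(-1.3, 0.3)

The white cube started near (8.8, 4.7) and ended near (7.5, 5.0).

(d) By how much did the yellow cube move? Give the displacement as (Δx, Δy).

(-2.6, 1.8)

The yellow cube was at about (7.7, 5.5) and moved to about (5.1, 7.3).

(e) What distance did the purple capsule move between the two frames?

1.3

From (11.1, 6.7) to (9.9, 6.2), the purple capsule covered √(1.2² + 0.5²) ≈ 1.3 units.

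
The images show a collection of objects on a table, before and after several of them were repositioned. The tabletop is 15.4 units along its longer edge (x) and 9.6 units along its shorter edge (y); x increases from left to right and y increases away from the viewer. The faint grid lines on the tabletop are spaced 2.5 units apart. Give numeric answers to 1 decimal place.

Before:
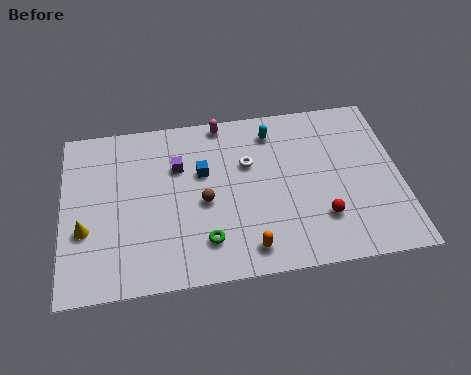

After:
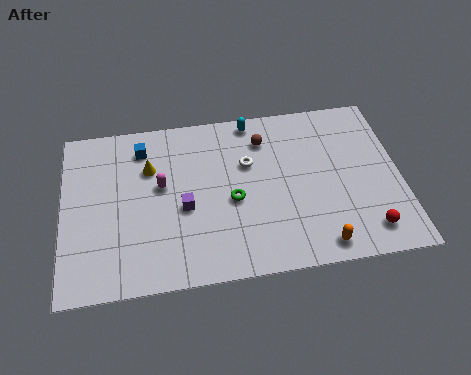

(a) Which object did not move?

the white torus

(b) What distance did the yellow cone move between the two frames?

4.3

From (1.0, 3.5) to (4.0, 6.6), the yellow cone covered √(3.0² + 3.1²) ≈ 4.3 units.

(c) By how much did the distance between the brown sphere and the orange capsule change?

+3.3

The distance was about 3.5 in the first image and 6.8 in the second, so they moved 3.3 units further apart.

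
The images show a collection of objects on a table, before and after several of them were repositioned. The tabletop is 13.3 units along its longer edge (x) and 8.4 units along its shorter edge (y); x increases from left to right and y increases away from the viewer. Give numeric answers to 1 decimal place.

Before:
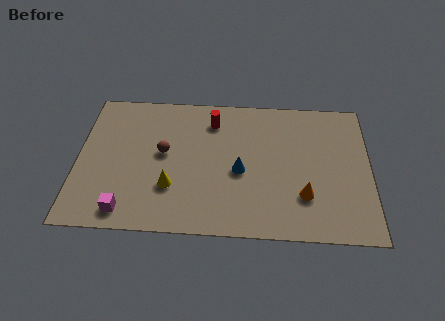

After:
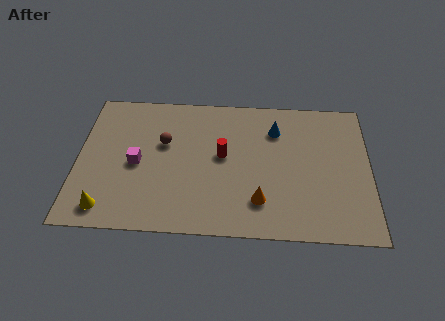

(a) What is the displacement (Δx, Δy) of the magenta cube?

(0.4, 2.8)

The magenta cube was at about (2.3, 1.1) and moved to about (2.7, 3.9).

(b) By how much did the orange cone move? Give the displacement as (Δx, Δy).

(-2.0, -0.4)

The orange cone was at about (10.3, 2.4) and moved to about (8.3, 2.0).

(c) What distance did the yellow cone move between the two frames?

3.2

From (4.3, 2.6) to (1.4, 1.2), the yellow cone covered √(2.9² + 1.4²) ≈ 3.2 units.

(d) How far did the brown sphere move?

0.6

From (3.9, 4.6) to (3.9, 5.2), the brown sphere covered √(0.0² + 0.6²) ≈ 0.6 units.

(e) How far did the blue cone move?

3.1

From (7.4, 3.7) to (9.0, 6.3), the blue cone covered √(1.6² + 2.6²) ≈ 3.1 units.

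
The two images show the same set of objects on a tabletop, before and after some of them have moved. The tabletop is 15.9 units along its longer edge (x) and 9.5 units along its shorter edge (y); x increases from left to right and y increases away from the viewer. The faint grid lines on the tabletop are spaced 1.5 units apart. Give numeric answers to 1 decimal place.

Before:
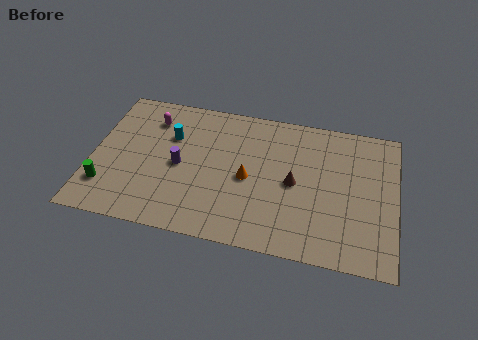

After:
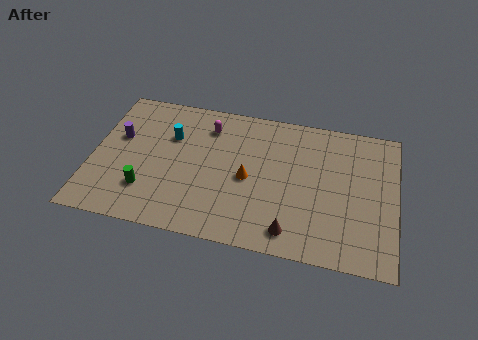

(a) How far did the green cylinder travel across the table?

2.1

The green cylinder moved from about (0.9, 2.3) to (3.0, 2.5), a distance of √(2.1² + 0.2²) ≈ 2.1.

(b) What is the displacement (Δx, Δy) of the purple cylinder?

(-3.3, 1.3)

The purple cylinder was at about (4.6, 4.5) and moved to about (1.3, 5.8).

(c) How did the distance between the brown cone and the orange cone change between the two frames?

+1.4

Before: roughly 2.4 units apart; after: 3.8. That's 1.4 units further apart.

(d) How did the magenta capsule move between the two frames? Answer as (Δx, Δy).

(3.0, 0.1)

The magenta capsule started near (2.9, 7.4) and ended near (5.9, 7.5).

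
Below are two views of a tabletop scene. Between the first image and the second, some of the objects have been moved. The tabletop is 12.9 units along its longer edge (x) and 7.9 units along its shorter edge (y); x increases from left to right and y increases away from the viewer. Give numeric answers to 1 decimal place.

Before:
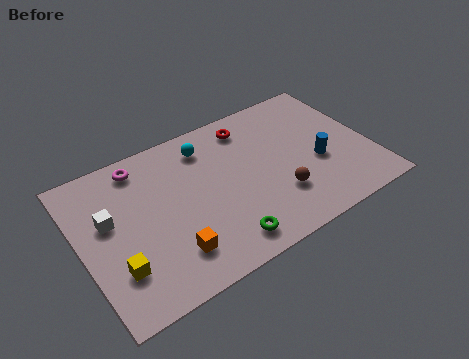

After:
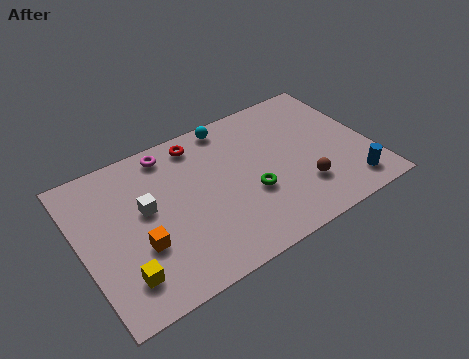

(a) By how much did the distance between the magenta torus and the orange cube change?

-0.5

Before: roughly 5.0 units apart; after: 4.5. That's 0.5 units closer together.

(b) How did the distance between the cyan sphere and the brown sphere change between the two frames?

+0.6

The distance was about 4.9 in the first image and 5.5 in the second, so they moved 0.6 units further apart.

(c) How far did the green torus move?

2.4

From (5.8, 1.2) to (7.4, 3.0), the green torus covered √(1.6² + 1.8²) ≈ 2.4 units.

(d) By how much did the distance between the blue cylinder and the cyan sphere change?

+1.7

Before: roughly 5.6 units apart; after: 7.3. That's 1.7 units further apart.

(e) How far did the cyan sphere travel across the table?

1.4

The cyan sphere moved from about (5.9, 6.4) to (7.1, 7.1), a distance of √(1.2² + 0.7²) ≈ 1.4.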